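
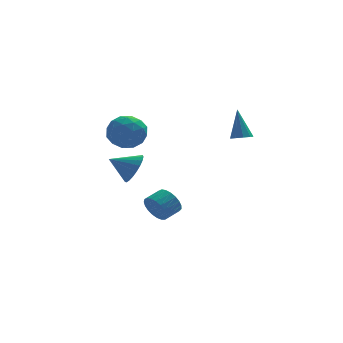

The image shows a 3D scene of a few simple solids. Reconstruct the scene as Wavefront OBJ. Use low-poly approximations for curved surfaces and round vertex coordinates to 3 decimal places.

v -1.38 3.06 2.194
v -0.646 2.516 1.557
v -2.214 1.504 2.563
v -1.48 0.96 1.926
v -1.152 1.412 2.89
v -0.637 2.374 2.662
v -2.223 1.646 1.458
v -1.708 2.608 1.23
v -1.167 1.642 1.102
v -0.505 1.497 1.987
v -2.355 2.523 2.133
v -1.693 2.378 3.018
v -0.94 2.925 1.843
v -1.92 1.095 2.277
v -1.728 1.361 2.844
v -1.296 1.041 2.469
v -0.935 2.841 2.493
v -0.503 2.521 2.118
v -0.801 1.873 2.902
v -2.357 1.499 2.002
v -1.925 1.179 1.627
v -1.564 2.979 1.651
v -1.132 2.659 1.276
v -2.059 2.147 1.218
v -0.814 2.091 1.201
v -1.304 1.176 1.418
v -1.741 1.58 1.143
v -1.438 2.145 1.009
v -0.426 2.006 1.721
v -0.916 1.091 1.938
v -0.723 1.357 2.505
v -0.42 1.923 2.371
v -0.732 1.492 1.454
v -1.944 2.929 2.182
v -2.434 2.014 2.399
v -2.44 2.097 1.749
v -2.137 2.663 1.615
v -1.556 2.844 2.702
v -2.046 1.929 2.919
v -1.422 1.875 3.111
v -1.119 2.44 2.977
v -2.128 2.528 2.666
v -1.184 1.378 -0.251
v -0.75 1.983 0.371
v -2.416 1.562 0.431
v -0.873 2.235 0.081
v -1.049 2.339 -0.266
v -1.249 2.276 -0.611
v -1.438 2.059 -0.893
v -1.583 1.724 -1.065
v -1.659 1.329 -1.095
v -1.652 0.942 -0.98
v -1.565 0.631 -0.738
v -1.412 0.449 -0.413
v -1.219 0.428 -0.059
v -1.021 0.571 0.262
v -0.85 0.854 0.494
v -0.738 1.227 0.597
v -0.702 1.626 0.554
v 0.194 3.097 -3.922
v 0.64 2.786 -4.588
v 1.493 3.273 -4.244
v 1.046 3.583 -3.578
v 0.517 3.095 -4.719
v 1.369 3.582 -4.375
v 0.337 3.404 -4.712
v 1.19 3.891 -4.368
v 0.133 3.66 -4.569
v 0.986 4.147 -4.225
v -0.06 3.819 -4.313
v 0.792 4.306 -3.969
v -0.21 3.853 -3.99
v 0.642 4.339 -3.646
v -0.29 3.756 -3.656
v 0.562 4.242 -3.311
v -0.286 3.545 -3.367
v 0.566 4.031 -3.023
v -0.199 3.256 -3.174
v 0.653 3.743 -2.83
v -0.045 2.94 -3.111
v 0.808 3.427 -2.767
v 0.151 2.651 -3.188
v 1.004 3.138 -2.843
v 0.355 2.439 -3.392
v 1.207 2.926 -3.047
v 0.53 2.341 -3.687
v 1.383 2.828 -3.343
v 0.648 2.373 -4.023
v 1.5 2.86 -3.679
v 0.687 2.531 -4.342
v 1.539 3.017 -3.998
v 3.944 -0.006 2.036
v 4.295 -0.441 2.225
v 3.876 0.666 3.704
v 4.517 -0.125 2.107
v 4.471 0.246 1.956
v 4.178 0.499 1.842
v 3.776 0.516 1.819
v 3.452 0.288 1.897
v 3.358 -0.077 2.041
v 3.539 -0.409 2.182
v 3.909 -0.553 2.255
f 1 38 17
f 38 12 41
f 17 41 6
f 38 41 17
f 1 17 13
f 17 6 18
f 13 18 2
f 17 18 13
f 1 13 22
f 13 2 23
f 22 23 8
f 13 23 22
f 1 22 34
f 22 8 37
f 34 37 11
f 22 37 34
f 1 34 38
f 34 11 42
f 38 42 12
f 34 42 38
f 2 18 29
f 18 6 32
f 29 32 10
f 18 32 29
f 6 41 19
f 41 12 40
f 19 40 5
f 41 40 19
f 12 42 39
f 42 11 35
f 39 35 3
f 42 35 39
f 11 37 36
f 37 8 24
f 36 24 7
f 37 24 36
f 8 23 28
f 23 2 25
f 28 25 9
f 23 25 28
f 4 30 16
f 30 10 31
f 16 31 5
f 30 31 16
f 4 16 14
f 16 5 15
f 14 15 3
f 16 15 14
f 4 14 21
f 14 3 20
f 21 20 7
f 14 20 21
f 4 21 26
f 21 7 27
f 26 27 9
f 21 27 26
f 4 26 30
f 26 9 33
f 30 33 10
f 26 33 30
f 5 31 19
f 31 10 32
f 19 32 6
f 31 32 19
f 3 15 39
f 15 5 40
f 39 40 12
f 15 40 39
f 7 20 36
f 20 3 35
f 36 35 11
f 20 35 36
f 9 27 28
f 27 7 24
f 28 24 8
f 27 24 28
f 10 33 29
f 33 9 25
f 29 25 2
f 33 25 29
f 44 43 46
f 44 46 45
f 46 43 47
f 46 47 45
f 47 43 48
f 47 48 45
f 48 43 49
f 48 49 45
f 49 43 50
f 49 50 45
f 50 43 51
f 50 51 45
f 51 43 52
f 51 52 45
f 52 43 53
f 52 53 45
f 53 43 54
f 53 54 45
f 54 43 55
f 54 55 45
f 55 43 56
f 55 56 45
f 56 43 57
f 56 57 45
f 57 43 58
f 57 58 45
f 58 43 59
f 58 59 45
f 59 43 44
f 59 44 45
f 61 60 64
f 61 64 62
f 62 64 65
f 62 65 63
f 64 60 66
f 64 66 65
f 65 66 67
f 65 67 63
f 66 60 68
f 66 68 67
f 67 68 69
f 67 69 63
f 68 60 70
f 68 70 69
f 69 70 71
f 69 71 63
f 70 60 72
f 70 72 71
f 71 72 73
f 71 73 63
f 72 60 74
f 72 74 73
f 73 74 75
f 73 75 63
f 74 60 76
f 74 76 75
f 75 76 77
f 75 77 63
f 76 60 78
f 76 78 77
f 77 78 79
f 77 79 63
f 78 60 80
f 78 80 79
f 79 80 81
f 79 81 63
f 80 60 82
f 80 82 81
f 81 82 83
f 81 83 63
f 82 60 84
f 82 84 83
f 83 84 85
f 83 85 63
f 84 60 86
f 84 86 85
f 85 86 87
f 85 87 63
f 86 60 88
f 86 88 87
f 87 88 89
f 87 89 63
f 88 60 90
f 88 90 89
f 89 90 91
f 89 91 63
f 90 60 61
f 90 61 91
f 91 61 62
f 91 62 63
f 93 92 95
f 93 95 94
f 95 92 96
f 95 96 94
f 96 92 97
f 96 97 94
f 97 92 98
f 97 98 94
f 98 92 99
f 98 99 94
f 99 92 100
f 99 100 94
f 100 92 101
f 100 101 94
f 101 92 102
f 101 102 94
f 102 92 93
f 102 93 94



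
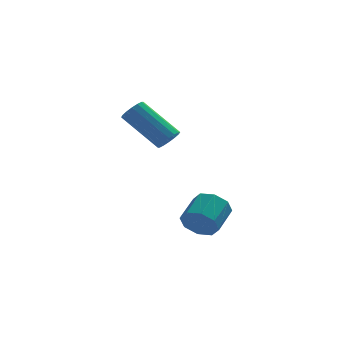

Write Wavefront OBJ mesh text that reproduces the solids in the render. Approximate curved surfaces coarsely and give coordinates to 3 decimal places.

v 0.41 -3.03 -1.439
v 0.857 -2.983 -2.027
v 1.437 -2.042 -1.509
v 0.99 -2.09 -0.921
v 0.391 -2.665 -2.082
v 0.972 -1.725 -1.565
v -0.063 -2.561 -1.76
v 0.517 -1.621 -1.243
v -0.241 -2.732 -1.251
v 0.34 -1.792 -0.733
v -0.037 -3.078 -0.851
v 0.543 -2.137 -0.333
v 0.428 -3.395 -0.795
v 1.009 -2.455 -0.278
v 0.883 -3.499 -1.117
v 1.463 -2.559 -0.6
v 1.06 -3.328 -1.627
v 1.641 -2.388 -1.109
v -0.213 1.163 1.098
v 0.124 1.04 1.514
v -1.149 1.893 2.799
v -1.487 2.017 2.382
v 0.207 1.297 1.426
v -1.066 2.151 2.71
v 0.178 1.519 1.249
v -1.095 2.372 2.534
v 0.044 1.645 1.032
v -1.229 2.499 2.317
v -0.159 1.642 0.833
v -1.433 2.496 2.117
v -0.377 1.511 0.704
v -1.65 2.365 1.989
v -0.551 1.287 0.681
v -1.824 2.14 1.966
v -0.634 1.029 0.77
v -1.907 1.883 2.054
v -0.605 0.808 0.946
v -1.878 1.661 2.231
v -0.471 0.681 1.163
v -1.744 1.535 2.448
v -0.267 0.684 1.363
v -1.541 1.538 2.647
v -0.05 0.815 1.491
v -1.323 1.669 2.776
f 2 1 5
f 2 5 3
f 3 5 6
f 3 6 4
f 5 1 7
f 5 7 6
f 6 7 8
f 6 8 4
f 7 1 9
f 7 9 8
f 8 9 10
f 8 10 4
f 9 1 11
f 9 11 10
f 10 11 12
f 10 12 4
f 11 1 13
f 11 13 12
f 12 13 14
f 12 14 4
f 13 1 15
f 13 15 14
f 14 15 16
f 14 16 4
f 15 1 17
f 15 17 16
f 16 17 18
f 16 18 4
f 17 1 2
f 17 2 18
f 18 2 3
f 18 3 4
f 20 19 23
f 20 23 21
f 21 23 24
f 21 24 22
f 23 19 25
f 23 25 24
f 24 25 26
f 24 26 22
f 25 19 27
f 25 27 26
f 26 27 28
f 26 28 22
f 27 19 29
f 27 29 28
f 28 29 30
f 28 30 22
f 29 19 31
f 29 31 30
f 30 31 32
f 30 32 22
f 31 19 33
f 31 33 32
f 32 33 34
f 32 34 22
f 33 19 35
f 33 35 34
f 34 35 36
f 34 36 22
f 35 19 37
f 35 37 36
f 36 37 38
f 36 38 22
f 37 19 39
f 37 39 38
f 38 39 40
f 38 40 22
f 39 19 41
f 39 41 40
f 40 41 42
f 40 42 22
f 41 19 43
f 41 43 42
f 42 43 44
f 42 44 22
f 43 19 20
f 43 20 44
f 44 20 21
f 44 21 22



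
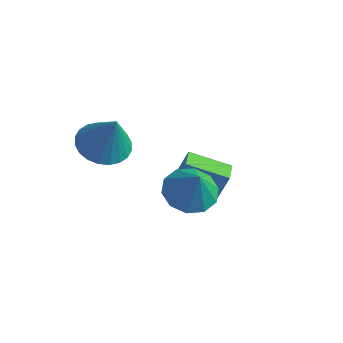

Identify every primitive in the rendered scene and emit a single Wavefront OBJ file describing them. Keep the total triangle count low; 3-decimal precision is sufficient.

v 1.55 -1.496 2.444
v 2.046 -2.298 2.006
v 2.21 -1.804 3.756
v 2.416 -1.777 1.942
v 2.455 -1.148 2.07
v 2.149 -0.652 2.341
v 1.613 -0.479 2.651
v 1.054 -0.694 2.883
v 0.683 -1.215 2.947
v 0.644 -1.844 2.819
v 0.951 -2.34 2.548
v 1.486 -2.513 2.238
v -1.535 1.113 -0.845
v -1.109 1.458 0.594
v -2.044 1.902 -0.884
v -1.618 2.247 0.555
v -0.122 1.993 -1.475
v 0.304 2.338 -0.036
v -0.631 2.782 -1.514
v -0.205 3.127 -0.075
v -2.701 -1.297 2.672
v -1.871 -0.692 2.338
v -1.919 -1.423 4.388
v -2.136 -0.397 2.481
v -2.487 -0.239 2.652
v -2.87 -0.242 2.826
v -3.228 -0.405 2.977
v -3.506 -0.705 3.082
v -3.661 -1.095 3.124
v -3.669 -1.515 3.097
v -3.531 -1.902 3.005
v -3.266 -2.197 2.863
v -2.915 -2.355 2.692
v -2.531 -2.352 2.517
v -2.173 -2.189 2.366
v -1.896 -1.889 2.262
v -1.741 -1.5 2.22
v -1.732 -1.079 2.247
f 2 1 4
f 2 4 3
f 4 1 5
f 4 5 3
f 5 1 6
f 5 6 3
f 6 1 7
f 6 7 3
f 7 1 8
f 7 8 3
f 8 1 9
f 8 9 3
f 9 1 10
f 9 10 3
f 10 1 11
f 10 11 3
f 11 1 12
f 11 12 3
f 12 1 2
f 12 2 3
f 14 16 13
f 17 14 13
f 13 16 15
f 15 17 13
f 14 20 16
f 18 14 17
f 18 20 14
f 16 20 15
f 19 17 15
f 15 20 19
f 19 18 17
f 20 18 19
f 22 21 24
f 22 24 23
f 24 21 25
f 24 25 23
f 25 21 26
f 25 26 23
f 26 21 27
f 26 27 23
f 27 21 28
f 27 28 23
f 28 21 29
f 28 29 23
f 29 21 30
f 29 30 23
f 30 21 31
f 30 31 23
f 31 21 32
f 31 32 23
f 32 21 33
f 32 33 23
f 33 21 34
f 33 34 23
f 34 21 35
f 34 35 23
f 35 21 36
f 35 36 23
f 36 21 37
f 36 37 23
f 37 21 38
f 37 38 23
f 38 21 22
f 38 22 23



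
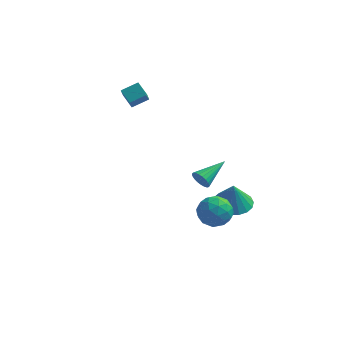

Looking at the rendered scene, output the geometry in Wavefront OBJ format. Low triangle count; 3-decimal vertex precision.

v 1.639 -0.846 -0.427
v 1.989 -0.871 -0.914
v 2.541 0.626 0.147
v 1.801 -0.725 -0.992
v 1.586 -0.601 -0.972
v 1.38 -0.519 -0.858
v 1.218 -0.494 -0.67
v 1.13 -0.53 -0.439
v 1.129 -0.62 -0.207
v 1.217 -0.75 -0.012
v 1.377 -0.896 0.11
v 1.583 -1.034 0.14
v 1.799 -1.139 0.072
v 1.987 -1.194 -0.083
v 2.115 -1.188 -0.297
v 2.16 -1.124 -0.534
v 2.116 -1.012 -0.752
v 2.735 1.772 -3.941
v 3.648 1.171 -4.07
v 2.805 1.548 -2.399
v 3.823 1.625 -4.012
v 3.783 2.107 -3.94
v 3.535 2.523 -3.869
v 3.129 2.791 -3.812
v 2.645 2.856 -3.78
v 2.178 2.707 -3.781
v 1.822 2.372 -3.813
v 1.647 1.919 -3.87
v 1.687 1.436 -3.942
v 1.935 1.02 -4.014
v 2.341 0.753 -4.071
v 2.825 0.687 -4.102
v 3.292 0.837 -4.102
v 2.322 -2.509 -0.818
v 3.237 -2.367 -0.473
v 2.703 -4.013 -1.207
v 3.618 -3.871 -0.862
v 2.853 -3.901 -0.237
v 2.618 -2.972 0.004
v 3.322 -3.408 -1.684
v 3.087 -2.479 -1.443
v 3.855 -2.923 -1.008
v 3.565 -3.228 -0.113
v 2.375 -3.152 -1.567
v 2.085 -3.457 -0.672
v 2.746 -2.306 -0.611
v 3.194 -4.074 -1.069
v 2.744 -4.092 -0.702
v 3.282 -4.008 -0.499
v 2.382 -2.662 -0.331
v 2.92 -2.578 -0.128
v 2.694 -3.48 0.01
v 3.02 -3.802 -1.552
v 3.558 -3.718 -1.349
v 2.658 -2.372 -1.181
v 3.196 -2.288 -0.978
v 3.246 -2.9 -1.69
v 3.648 -2.549 -0.723
v 3.871 -3.433 -0.952
v 3.698 -3.161 -1.435
v 3.559 -2.615 -1.293
v 3.477 -2.728 -0.197
v 3.701 -3.612 -0.426
v 3.251 -3.63 -0.058
v 3.113 -3.084 0.083
v 3.84 -3.055 -0.512
v 2.239 -2.768 -1.254
v 2.463 -3.652 -1.483
v 2.827 -3.296 -1.763
v 2.689 -2.75 -1.622
v 2.069 -2.947 -0.728
v 2.292 -3.831 -0.957
v 2.381 -3.765 -0.387
v 2.242 -3.219 -0.245
v 2.1 -3.325 -1.168
v -2.58 0.899 3.551
v -3.197 1.406 4.048
v -2.675 1.591 2.728
v -3.292 2.098 3.224
v -1.808 1.462 3.936
v -2.425 1.969 4.432
v -1.903 2.154 3.112
v -2.52 2.661 3.609
f 2 1 4
f 2 4 3
f 4 1 5
f 4 5 3
f 5 1 6
f 5 6 3
f 6 1 7
f 6 7 3
f 7 1 8
f 7 8 3
f 8 1 9
f 8 9 3
f 9 1 10
f 9 10 3
f 10 1 11
f 10 11 3
f 11 1 12
f 11 12 3
f 12 1 13
f 12 13 3
f 13 1 14
f 13 14 3
f 14 1 15
f 14 15 3
f 15 1 16
f 15 16 3
f 16 1 17
f 16 17 3
f 17 1 2
f 17 2 3
f 19 18 21
f 19 21 20
f 21 18 22
f 21 22 20
f 22 18 23
f 22 23 20
f 23 18 24
f 23 24 20
f 24 18 25
f 24 25 20
f 25 18 26
f 25 26 20
f 26 18 27
f 26 27 20
f 27 18 28
f 27 28 20
f 28 18 29
f 28 29 20
f 29 18 30
f 29 30 20
f 30 18 31
f 30 31 20
f 31 18 32
f 31 32 20
f 32 18 33
f 32 33 20
f 33 18 19
f 33 19 20
f 34 71 50
f 71 45 74
f 50 74 39
f 71 74 50
f 34 50 46
f 50 39 51
f 46 51 35
f 50 51 46
f 34 46 55
f 46 35 56
f 55 56 41
f 46 56 55
f 34 55 67
f 55 41 70
f 67 70 44
f 55 70 67
f 34 67 71
f 67 44 75
f 71 75 45
f 67 75 71
f 35 51 62
f 51 39 65
f 62 65 43
f 51 65 62
f 39 74 52
f 74 45 73
f 52 73 38
f 74 73 52
f 45 75 72
f 75 44 68
f 72 68 36
f 75 68 72
f 44 70 69
f 70 41 57
f 69 57 40
f 70 57 69
f 41 56 61
f 56 35 58
f 61 58 42
f 56 58 61
f 37 63 49
f 63 43 64
f 49 64 38
f 63 64 49
f 37 49 47
f 49 38 48
f 47 48 36
f 49 48 47
f 37 47 54
f 47 36 53
f 54 53 40
f 47 53 54
f 37 54 59
f 54 40 60
f 59 60 42
f 54 60 59
f 37 59 63
f 59 42 66
f 63 66 43
f 59 66 63
f 38 64 52
f 64 43 65
f 52 65 39
f 64 65 52
f 36 48 72
f 48 38 73
f 72 73 45
f 48 73 72
f 40 53 69
f 53 36 68
f 69 68 44
f 53 68 69
f 42 60 61
f 60 40 57
f 61 57 41
f 60 57 61
f 43 66 62
f 66 42 58
f 62 58 35
f 66 58 62
f 77 79 76
f 80 77 76
f 76 79 78
f 78 80 76
f 77 83 79
f 81 77 80
f 81 83 77
f 79 83 78
f 82 80 78
f 78 83 82
f 82 81 80
f 83 81 82



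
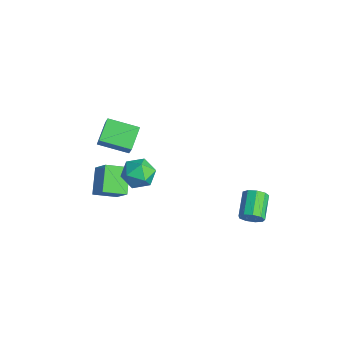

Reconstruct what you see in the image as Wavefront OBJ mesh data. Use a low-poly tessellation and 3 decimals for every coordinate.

v -3.454 -2.912 -1.784
v -2.832 -3.048 -0.826
v -4.348 -1.987 -1.073
v -3.726 -2.122 -0.115
v -2.414 -1.538 -2.265
v -1.792 -1.673 -1.307
v -3.308 -0.612 -1.554
v -2.686 -0.748 -0.596
v 1.149 -2.358 0.91
v 2.084 -2.17 0.693
v 1.256 -3.75 0.167
v 2.191 -3.562 -0.05
v 1.929 -3.734 0.876
v 1.863 -2.873 1.336
v 1.477 -3.047 -0.476
v 1.411 -2.186 -0.016
v 2.287 -2.596 -0.163
v 2.566 -3.021 0.672
v 0.774 -2.899 0.188
v 1.053 -3.324 1.023
v -3.481 -3.044 -3.837
v -2.37 -2.942 -2.595
v -3.089 -1.811 -4.289
v -1.978 -1.71 -3.046
v -2.322 -3.77 -4.814
v -1.211 -3.669 -3.571
v -1.93 -2.538 -5.265
v -0.819 -2.436 -4.023
v 3.912 2.386 -3.954
v 4.38 2.677 -3.522
v 3.256 3.524 -2.874
v 2.788 3.234 -3.306
v 4.344 2.936 -3.923
v 3.22 3.783 -3.275
v 4.106 2.938 -4.339
v 2.982 3.786 -3.69
v 3.777 2.682 -4.574
v 2.653 3.53 -3.926
v 3.511 2.288 -4.52
v 2.387 3.135 -3.871
v 3.433 1.939 -4.201
v 2.309 2.787 -3.552
v 3.579 1.8 -3.766
v 2.455 2.648 -3.118
v 3.88 1.935 -3.42
v 2.756 2.783 -2.771
v 4.197 2.281 -3.324
v 3.073 3.129 -2.675
f 2 4 1
f 5 2 1
f 1 4 3
f 3 5 1
f 2 8 4
f 6 2 5
f 6 8 2
f 4 8 3
f 7 5 3
f 3 8 7
f 7 6 5
f 8 6 7
f 9 20 14
f 9 14 10
f 9 10 16
f 9 16 19
f 9 19 20
f 10 14 18
f 14 20 13
f 20 19 11
f 19 16 15
f 16 10 17
f 12 18 13
f 12 13 11
f 12 11 15
f 12 15 17
f 12 17 18
f 13 18 14
f 11 13 20
f 15 11 19
f 17 15 16
f 18 17 10
f 22 24 21
f 25 22 21
f 21 24 23
f 23 25 21
f 22 28 24
f 26 22 25
f 26 28 22
f 24 28 23
f 27 25 23
f 23 28 27
f 27 26 25
f 28 26 27
f 30 29 33
f 30 33 31
f 31 33 34
f 31 34 32
f 33 29 35
f 33 35 34
f 34 35 36
f 34 36 32
f 35 29 37
f 35 37 36
f 36 37 38
f 36 38 32
f 37 29 39
f 37 39 38
f 38 39 40
f 38 40 32
f 39 29 41
f 39 41 40
f 40 41 42
f 40 42 32
f 41 29 43
f 41 43 42
f 42 43 44
f 42 44 32
f 43 29 45
f 43 45 44
f 44 45 46
f 44 46 32
f 45 29 47
f 45 47 46
f 46 47 48
f 46 48 32
f 47 29 30
f 47 30 48
f 48 30 31
f 48 31 32



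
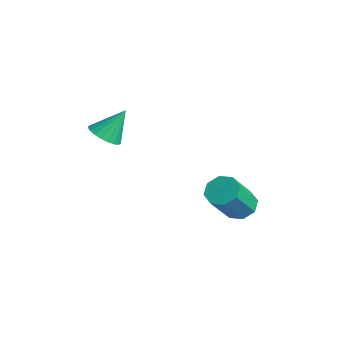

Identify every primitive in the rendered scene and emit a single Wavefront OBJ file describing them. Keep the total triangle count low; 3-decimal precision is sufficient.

v 2.268 -1.925 1.414
v 2.843 -2.08 1.491
v 2.332 -1.215 2.366
v 2.862 -1.881 1.341
v 2.779 -1.69 1.204
v 2.608 -1.539 1.104
v 2.377 -1.455 1.056
v 2.128 -1.453 1.071
v 1.903 -1.532 1.145
v 1.742 -1.679 1.265
v 1.671 -1.869 1.411
v 1.704 -2.068 1.557
v 1.834 -2.243 1.679
v 2.039 -2.362 1.755
v 2.284 -2.406 1.771
v 2.527 -2.367 1.726
v 2.724 -2.252 1.627
v 3.511 2.247 -2.51
v 4.098 2.445 -2.537
v 4.456 1.552 -1.297
v 3.869 1.353 -1.27
v 3.826 2.719 -2.261
v 4.184 1.826 -1.021
v 3.369 2.716 -2.131
v 3.728 1.823 -0.891
v 2.996 2.439 -2.223
v 3.354 1.545 -0.983
v 2.924 2.048 -2.483
v 3.282 1.155 -1.243
v 3.196 1.774 -2.759
v 3.554 0.881 -1.519
v 3.652 1.777 -2.889
v 4.011 0.884 -1.649
v 4.026 2.055 -2.797
v 4.384 1.161 -1.557
f 2 1 4
f 2 4 3
f 4 1 5
f 4 5 3
f 5 1 6
f 5 6 3
f 6 1 7
f 6 7 3
f 7 1 8
f 7 8 3
f 8 1 9
f 8 9 3
f 9 1 10
f 9 10 3
f 10 1 11
f 10 11 3
f 11 1 12
f 11 12 3
f 12 1 13
f 12 13 3
f 13 1 14
f 13 14 3
f 14 1 15
f 14 15 3
f 15 1 16
f 15 16 3
f 16 1 17
f 16 17 3
f 17 1 2
f 17 2 3
f 19 18 22
f 19 22 20
f 20 22 23
f 20 23 21
f 22 18 24
f 22 24 23
f 23 24 25
f 23 25 21
f 24 18 26
f 24 26 25
f 25 26 27
f 25 27 21
f 26 18 28
f 26 28 27
f 27 28 29
f 27 29 21
f 28 18 30
f 28 30 29
f 29 30 31
f 29 31 21
f 30 18 32
f 30 32 31
f 31 32 33
f 31 33 21
f 32 18 34
f 32 34 33
f 33 34 35
f 33 35 21
f 34 18 19
f 34 19 35
f 35 19 20
f 35 20 21



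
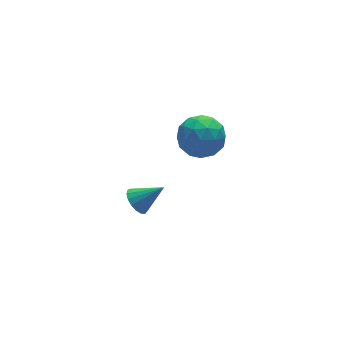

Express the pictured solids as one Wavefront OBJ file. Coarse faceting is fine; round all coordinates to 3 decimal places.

v -4.265 1.314 -3.514
v -3.87 1.803 -3.747
v -3.235 0.906 -2.626
v -4.026 1.94 -3.503
v -4.237 1.934 -3.261
v -4.454 1.786 -3.077
v -4.628 1.53 -2.993
v -4.719 1.225 -3.029
v -4.706 0.94 -3.175
v -4.592 0.741 -3.399
v -4.403 0.673 -3.649
v -4.183 0.752 -3.869
v -3.981 0.96 -4.006
v -3.845 1.249 -4.032
v -3.805 1.553 -3.938
v -2.792 0.068 1.013
v -2.015 0.537 1.523
v -2.485 -1.357 1.857
v -1.708 -0.888 2.367
v -2.694 -0.61 2.552
v -2.884 0.27 2.03
v -1.616 -1.09 1.35
v -1.806 -0.21 0.828
v -1.288 -0.179 1.73
v -1.954 0.118 2.473
v -2.546 -0.938 0.907
v -3.212 -0.641 1.65
v -2.431 0.427 1.194
v -2.069 -1.247 2.186
v -2.649 -1.084 2.295
v -2.192 -0.809 2.594
v -2.941 0.271 1.492
v -2.484 0.547 1.792
v -2.883 -0.128 2.397
v -2.016 -1.367 1.588
v -1.559 -1.091 1.888
v -2.308 -0.011 0.786
v -1.851 0.264 1.085
v -1.617 -0.692 0.983
v -1.546 0.283 1.615
v -1.366 -0.555 2.111
v -1.312 -0.674 1.514
v -1.424 -0.156 1.207
v -1.938 0.457 2.052
v -1.757 -0.381 2.548
v -2.337 -0.217 2.657
v -2.448 0.3 2.351
v -1.511 0.036 2.174
v -2.743 -0.439 0.832
v -2.562 -1.277 1.328
v -2.052 -1.12 1.029
v -2.163 -0.603 0.723
v -3.134 -0.265 1.269
v -2.954 -1.103 1.765
v -3.076 -0.664 2.173
v -3.188 -0.146 1.866
v -2.989 -0.856 1.206
f 2 1 4
f 2 4 3
f 4 1 5
f 4 5 3
f 5 1 6
f 5 6 3
f 6 1 7
f 6 7 3
f 7 1 8
f 7 8 3
f 8 1 9
f 8 9 3
f 9 1 10
f 9 10 3
f 10 1 11
f 10 11 3
f 11 1 12
f 11 12 3
f 12 1 13
f 12 13 3
f 13 1 14
f 13 14 3
f 14 1 15
f 14 15 3
f 15 1 2
f 15 2 3
f 16 53 32
f 53 27 56
f 32 56 21
f 53 56 32
f 16 32 28
f 32 21 33
f 28 33 17
f 32 33 28
f 16 28 37
f 28 17 38
f 37 38 23
f 28 38 37
f 16 37 49
f 37 23 52
f 49 52 26
f 37 52 49
f 16 49 53
f 49 26 57
f 53 57 27
f 49 57 53
f 17 33 44
f 33 21 47
f 44 47 25
f 33 47 44
f 21 56 34
f 56 27 55
f 34 55 20
f 56 55 34
f 27 57 54
f 57 26 50
f 54 50 18
f 57 50 54
f 26 52 51
f 52 23 39
f 51 39 22
f 52 39 51
f 23 38 43
f 38 17 40
f 43 40 24
f 38 40 43
f 19 45 31
f 45 25 46
f 31 46 20
f 45 46 31
f 19 31 29
f 31 20 30
f 29 30 18
f 31 30 29
f 19 29 36
f 29 18 35
f 36 35 22
f 29 35 36
f 19 36 41
f 36 22 42
f 41 42 24
f 36 42 41
f 19 41 45
f 41 24 48
f 45 48 25
f 41 48 45
f 20 46 34
f 46 25 47
f 34 47 21
f 46 47 34
f 18 30 54
f 30 20 55
f 54 55 27
f 30 55 54
f 22 35 51
f 35 18 50
f 51 50 26
f 35 50 51
f 24 42 43
f 42 22 39
f 43 39 23
f 42 39 43
f 25 48 44
f 48 24 40
f 44 40 17
f 48 40 44



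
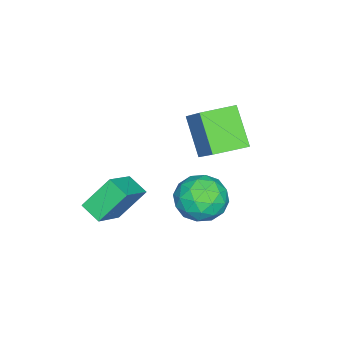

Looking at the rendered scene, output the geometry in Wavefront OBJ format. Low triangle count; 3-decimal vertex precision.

v -2.286 2.41 -2.387
v -3.206 1.527 -0.979
v -1.181 3.388 -1.052
v -2.102 2.505 0.356
v -1.298 1.335 -2.416
v -2.219 0.452 -1.008
v -0.194 2.313 -1.081
v -1.114 1.43 0.327
v 1.043 2.342 -1.763
v 1.478 2.939 -2.526
v 2.482 2.481 -0.834
v 2.917 3.078 -1.597
v 2.114 3.46 -1.017
v 1.225 3.374 -1.591
v 2.735 2.046 -1.769
v 1.846 1.96 -2.343
v 2.524 2.756 -2.53
v 2.14 3.63 -2.065
v 1.82 1.79 -1.295
v 1.436 2.664 -0.83
v 1.134 2.629 -2.226
v 2.826 2.791 -1.134
v 2.354 3.016 -0.793
v 2.61 3.367 -1.242
v 0.985 2.884 -1.676
v 1.241 3.235 -2.125
v 1.615 3.542 -1.238
v 2.719 2.185 -1.235
v 2.975 2.536 -1.684
v 1.35 2.053 -2.118
v 1.606 2.404 -2.567
v 2.345 1.878 -2.122
v 2.004 2.871 -2.677
v 2.85 2.953 -2.131
v 2.744 2.346 -2.232
v 2.221 2.296 -2.569
v 1.779 3.385 -2.404
v 2.625 3.467 -1.858
v 2.153 3.692 -1.517
v 1.63 3.641 -1.854
v 2.394 3.278 -2.406
v 1.335 1.953 -1.502
v 2.181 2.035 -0.956
v 2.33 1.779 -1.506
v 1.807 1.728 -1.843
v 1.11 2.467 -1.229
v 1.956 2.549 -0.683
v 1.739 3.124 -0.791
v 1.216 3.074 -1.128
v 1.566 2.142 -0.954
v 0.122 -0.868 -3.131
v 1.528 -1.043 -2.227
v 0.465 -0.04 -3.502
v 1.87 -0.215 -2.598
v 0.81 -1.705 -4.362
v 2.215 -1.88 -3.458
v 1.152 -0.877 -4.733
v 2.558 -1.052 -3.829
f 2 4 1
f 5 2 1
f 1 4 3
f 3 5 1
f 2 8 4
f 6 2 5
f 6 8 2
f 4 8 3
f 7 5 3
f 3 8 7
f 7 6 5
f 8 6 7
f 9 46 25
f 46 20 49
f 25 49 14
f 46 49 25
f 9 25 21
f 25 14 26
f 21 26 10
f 25 26 21
f 9 21 30
f 21 10 31
f 30 31 16
f 21 31 30
f 9 30 42
f 30 16 45
f 42 45 19
f 30 45 42
f 9 42 46
f 42 19 50
f 46 50 20
f 42 50 46
f 10 26 37
f 26 14 40
f 37 40 18
f 26 40 37
f 14 49 27
f 49 20 48
f 27 48 13
f 49 48 27
f 20 50 47
f 50 19 43
f 47 43 11
f 50 43 47
f 19 45 44
f 45 16 32
f 44 32 15
f 45 32 44
f 16 31 36
f 31 10 33
f 36 33 17
f 31 33 36
f 12 38 24
f 38 18 39
f 24 39 13
f 38 39 24
f 12 24 22
f 24 13 23
f 22 23 11
f 24 23 22
f 12 22 29
f 22 11 28
f 29 28 15
f 22 28 29
f 12 29 34
f 29 15 35
f 34 35 17
f 29 35 34
f 12 34 38
f 34 17 41
f 38 41 18
f 34 41 38
f 13 39 27
f 39 18 40
f 27 40 14
f 39 40 27
f 11 23 47
f 23 13 48
f 47 48 20
f 23 48 47
f 15 28 44
f 28 11 43
f 44 43 19
f 28 43 44
f 17 35 36
f 35 15 32
f 36 32 16
f 35 32 36
f 18 41 37
f 41 17 33
f 37 33 10
f 41 33 37
f 52 54 51
f 55 52 51
f 51 54 53
f 53 55 51
f 52 58 54
f 56 52 55
f 56 58 52
f 54 58 53
f 57 55 53
f 53 58 57
f 57 56 55
f 58 56 57



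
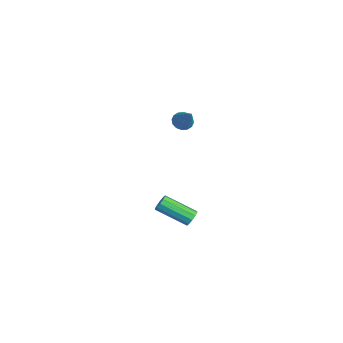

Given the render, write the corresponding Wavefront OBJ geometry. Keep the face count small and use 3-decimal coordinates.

v -0.816 2.245 2.75
v -0.52 1.818 2.515
v 0.296 2.355 3.95
v -0.411 2.063 2.392
v -0.411 2.356 2.364
v -0.519 2.62 2.44
v -0.707 2.783 2.599
v -0.924 2.802 2.798
v -1.112 2.672 2.984
v -1.22 2.427 3.107
v -1.221 2.133 3.135
v -1.113 1.869 3.059
v -0.925 1.706 2.9
v -0.708 1.687 2.701
v 0.181 2.439 -3.953
v 0.471 2.521 -3.542
v -0.41 1.103 -2.636
v -0.701 1.021 -3.047
v 0.213 2.699 -3.516
v -0.669 1.281 -2.609
v -0.058 2.778 -3.656
v -0.94 1.359 -2.75
v -0.238 2.727 -3.91
v -1.12 1.309 -3.004
v -0.258 2.566 -4.181
v -1.139 1.148 -3.274
v -0.11 2.357 -4.364
v -0.991 0.939 -3.458
v 0.149 2.179 -4.391
v -0.733 0.761 -3.484
v 0.42 2.101 -4.25
v -0.462 0.682 -3.344
v 0.6 2.151 -3.996
v -0.282 0.733 -3.09
v 0.619 2.312 -3.726
v -0.262 0.894 -2.819
f 2 1 4
f 2 4 3
f 4 1 5
f 4 5 3
f 5 1 6
f 5 6 3
f 6 1 7
f 6 7 3
f 7 1 8
f 7 8 3
f 8 1 9
f 8 9 3
f 9 1 10
f 9 10 3
f 10 1 11
f 10 11 3
f 11 1 12
f 11 12 3
f 12 1 13
f 12 13 3
f 13 1 14
f 13 14 3
f 14 1 2
f 14 2 3
f 16 15 19
f 16 19 17
f 17 19 20
f 17 20 18
f 19 15 21
f 19 21 20
f 20 21 22
f 20 22 18
f 21 15 23
f 21 23 22
f 22 23 24
f 22 24 18
f 23 15 25
f 23 25 24
f 24 25 26
f 24 26 18
f 25 15 27
f 25 27 26
f 26 27 28
f 26 28 18
f 27 15 29
f 27 29 28
f 28 29 30
f 28 30 18
f 29 15 31
f 29 31 30
f 30 31 32
f 30 32 18
f 31 15 33
f 31 33 32
f 32 33 34
f 32 34 18
f 33 15 35
f 33 35 34
f 34 35 36
f 34 36 18
f 35 15 16
f 35 16 36
f 36 16 17
f 36 17 18



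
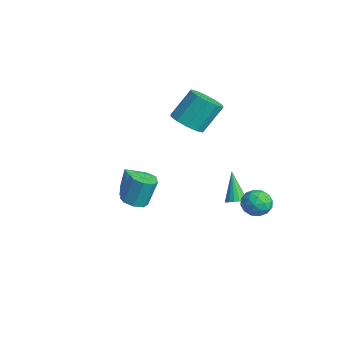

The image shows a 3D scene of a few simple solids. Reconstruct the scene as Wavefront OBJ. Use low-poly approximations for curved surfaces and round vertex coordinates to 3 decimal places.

v 2.095 -2.459 0.462
v 2.687 -2.256 0.393
v 2.678 -1.779 1.709
v 2.085 -1.981 1.778
v 2.363 -1.922 0.269
v 2.353 -1.445 1.585
v 1.881 -1.902 0.258
v 1.872 -1.425 1.574
v 1.525 -2.208 0.367
v 1.515 -1.731 1.683
v 1.502 -2.661 0.531
v 1.493 -2.184 1.847
v 1.827 -2.995 0.655
v 1.817 -2.518 1.971
v 2.308 -3.015 0.666
v 2.299 -2.538 1.982
v 2.665 -2.709 0.557
v 2.655 -2.232 1.873
v -2.389 -0.479 -1.851
v -1.627 0.095 -1.585
v -2.351 -1.141 -0.529
v -2.297 0.404 -1.412
v -3.021 0.195 -1.496
v -3.374 -0.408 -1.788
v -3.15 -1.053 -2.117
v -2.48 -1.361 -2.291
v -1.757 -1.153 -2.207
v -1.403 -0.549 -1.915
v -0.295 3.486 -2.642
v 0.136 3.447 -2.354
v -1.225 3.674 -1.218
v 0.117 3.691 -2.399
v 0.003 3.888 -2.5
v -0.179 3.993 -2.633
v -0.388 3.982 -2.768
v -0.576 3.857 -2.874
v -0.699 3.648 -2.927
v -0.73 3.401 -2.914
v -0.661 3.174 -2.839
v -0.509 3.018 -2.719
v -0.307 2.97 -2.581
v -0.103 3.04 -2.457
v 0.057 3.212 -2.375
v 1.031 4.453 -1.635
v 1.693 4.336 -2.027
v 0.767 3.224 -1.713
v 1.429 3.107 -2.105
v 1.452 3.301 -1.352
v 1.614 4.06 -1.303
v 0.846 3.5 -2.437
v 1.008 4.259 -2.388
v 1.578 3.747 -2.522
v 1.953 3.624 -1.851
v 0.507 3.936 -1.889
v 0.882 3.813 -1.218
v 1.385 4.502 -1.824
v 1.075 3.058 -1.916
v 1.088 3.172 -1.473
v 1.477 3.103 -1.703
v 1.339 4.34 -1.399
v 1.728 4.271 -1.629
v 1.586 3.663 -1.232
v 0.732 3.289 -2.111
v 1.121 3.22 -2.341
v 0.983 4.457 -2.037
v 1.372 4.388 -2.267
v 0.874 3.897 -2.508
v 1.707 4.087 -2.345
v 1.552 3.365 -2.391
v 1.209 3.596 -2.586
v 1.305 4.042 -2.558
v 1.927 4.015 -1.951
v 1.772 3.293 -1.997
v 1.785 3.406 -1.554
v 1.881 3.853 -1.526
v 1.86 3.669 -2.242
v 0.688 4.267 -1.743
v 0.533 3.545 -1.789
v 0.579 3.707 -2.214
v 0.675 4.154 -2.186
v 0.908 4.195 -1.349
v 0.753 3.473 -1.395
v 1.155 3.518 -1.182
v 1.251 3.964 -1.154
v 0.6 3.891 -1.498
v -3.372 2.349 1.106
v -2.691 2.862 0.761
v -2.786 3.924 2.148
v -3.468 3.411 2.494
v -3.183 3.07 0.567
v -3.279 4.132 1.955
v -3.748 3.003 0.58
v -3.843 4.065 1.967
v -4.169 2.687 0.793
v -4.264 3.749 2.181
v -4.286 2.241 1.126
v -4.381 3.303 2.514
v -4.054 1.836 1.452
v -4.149 2.898 2.839
v -3.561 1.628 1.645
v -3.657 2.69 3.033
v -2.997 1.695 1.633
v -3.092 2.757 3.02
v -2.576 2.011 1.419
v -2.671 3.073 2.807
v -2.459 2.457 1.086
v -2.554 3.519 2.474
f 2 1 5
f 2 5 3
f 3 5 6
f 3 6 4
f 5 1 7
f 5 7 6
f 6 7 8
f 6 8 4
f 7 1 9
f 7 9 8
f 8 9 10
f 8 10 4
f 9 1 11
f 9 11 10
f 10 11 12
f 10 12 4
f 11 1 13
f 11 13 12
f 12 13 14
f 12 14 4
f 13 1 15
f 13 15 14
f 14 15 16
f 14 16 4
f 15 1 17
f 15 17 16
f 16 17 18
f 16 18 4
f 17 1 2
f 17 2 18
f 18 2 3
f 18 3 4
f 20 19 22
f 20 22 21
f 22 19 23
f 22 23 21
f 23 19 24
f 23 24 21
f 24 19 25
f 24 25 21
f 25 19 26
f 25 26 21
f 26 19 27
f 26 27 21
f 27 19 28
f 27 28 21
f 28 19 20
f 28 20 21
f 30 29 32
f 30 32 31
f 32 29 33
f 32 33 31
f 33 29 34
f 33 34 31
f 34 29 35
f 34 35 31
f 35 29 36
f 35 36 31
f 36 29 37
f 36 37 31
f 37 29 38
f 37 38 31
f 38 29 39
f 38 39 31
f 39 29 40
f 39 40 31
f 40 29 41
f 40 41 31
f 41 29 42
f 41 42 31
f 42 29 43
f 42 43 31
f 43 29 30
f 43 30 31
f 44 81 60
f 81 55 84
f 60 84 49
f 81 84 60
f 44 60 56
f 60 49 61
f 56 61 45
f 60 61 56
f 44 56 65
f 56 45 66
f 65 66 51
f 56 66 65
f 44 65 77
f 65 51 80
f 77 80 54
f 65 80 77
f 44 77 81
f 77 54 85
f 81 85 55
f 77 85 81
f 45 61 72
f 61 49 75
f 72 75 53
f 61 75 72
f 49 84 62
f 84 55 83
f 62 83 48
f 84 83 62
f 55 85 82
f 85 54 78
f 82 78 46
f 85 78 82
f 54 80 79
f 80 51 67
f 79 67 50
f 80 67 79
f 51 66 71
f 66 45 68
f 71 68 52
f 66 68 71
f 47 73 59
f 73 53 74
f 59 74 48
f 73 74 59
f 47 59 57
f 59 48 58
f 57 58 46
f 59 58 57
f 47 57 64
f 57 46 63
f 64 63 50
f 57 63 64
f 47 64 69
f 64 50 70
f 69 70 52
f 64 70 69
f 47 69 73
f 69 52 76
f 73 76 53
f 69 76 73
f 48 74 62
f 74 53 75
f 62 75 49
f 74 75 62
f 46 58 82
f 58 48 83
f 82 83 55
f 58 83 82
f 50 63 79
f 63 46 78
f 79 78 54
f 63 78 79
f 52 70 71
f 70 50 67
f 71 67 51
f 70 67 71
f 53 76 72
f 76 52 68
f 72 68 45
f 76 68 72
f 87 86 90
f 87 90 88
f 88 90 91
f 88 91 89
f 90 86 92
f 90 92 91
f 91 92 93
f 91 93 89
f 92 86 94
f 92 94 93
f 93 94 95
f 93 95 89
f 94 86 96
f 94 96 95
f 95 96 97
f 95 97 89
f 96 86 98
f 96 98 97
f 97 98 99
f 97 99 89
f 98 86 100
f 98 100 99
f 99 100 101
f 99 101 89
f 100 86 102
f 100 102 101
f 101 102 103
f 101 103 89
f 102 86 104
f 102 104 103
f 103 104 105
f 103 105 89
f 104 86 106
f 104 106 105
f 105 106 107
f 105 107 89
f 106 86 87
f 106 87 107
f 107 87 88
f 107 88 89



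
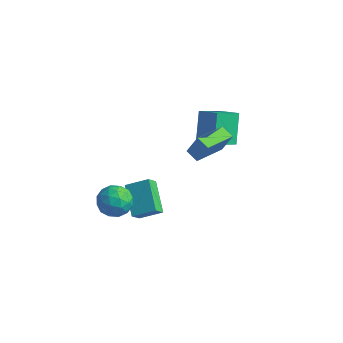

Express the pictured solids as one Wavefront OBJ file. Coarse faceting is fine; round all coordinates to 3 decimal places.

v -1.099 -1.823 -2.96
v -0.515 -2.12 -2.165
v -2.025 -3.2 -2.795
v -1.441 -3.497 -2
v -2.063 -2.682 -1.905
v -1.491 -1.831 -2.007
v -1.049 -3.489 -2.953
v -0.477 -2.638 -3.055
v -0.484 -3.15 -2.161
v -1.111 -2.651 -1.513
v -1.429 -2.669 -3.447
v -2.056 -2.17 -2.799
v -0.726 -1.851 -2.577
v -1.814 -3.469 -2.383
v -2.18 -2.99 -2.327
v -1.837 -3.165 -1.86
v -1.3 -1.68 -2.484
v -0.956 -1.855 -2.017
v -1.866 -2.185 -1.864
v -1.584 -3.465 -2.943
v -1.24 -3.64 -2.476
v -0.703 -2.155 -3.1
v -0.36 -2.33 -2.633
v -0.674 -3.135 -3.096
v -0.364 -2.631 -2.107
v -0.908 -3.44 -2.01
v -0.678 -3.436 -2.571
v -0.342 -2.935 -2.63
v -0.733 -2.338 -1.726
v -1.277 -3.147 -1.63
v -1.643 -2.668 -1.574
v -1.307 -2.167 -1.634
v -0.714 -2.943 -1.724
v -1.263 -2.173 -3.33
v -1.807 -2.982 -3.234
v -1.233 -3.153 -3.326
v -0.897 -2.652 -3.386
v -1.632 -1.88 -2.95
v -2.176 -2.689 -2.853
v -2.198 -2.385 -2.33
v -1.862 -1.884 -2.389
v -1.826 -2.377 -3.236
v 2.215 -1.186 2.583
v 2.718 -0.975 3.774
v 2.449 0.71 2.147
v 2.953 0.922 3.338
v 2.947 -1.342 2.302
v 3.451 -1.13 3.493
v 3.182 0.555 1.866
v 3.685 0.766 3.057
v -2.03 -0.76 -3.151
v -0.965 -0.1 -2.548
v -2.02 -0.108 -3.882
v -0.955 0.552 -3.28
v -0.745 -1.912 -4.16
v 0.32 -1.252 -3.558
v -0.735 -1.26 -4.892
v 0.33 -0.6 -4.289
v 1.244 1.063 0.959
v 0.673 2.153 2.446
v 1.646 2.532 0.037
v 1.074 3.622 1.524
v 2.386 1.038 1.416
v 1.814 2.128 2.903
v 2.787 2.507 0.494
v 2.216 3.597 1.981
f 1 38 17
f 38 12 41
f 17 41 6
f 38 41 17
f 1 17 13
f 17 6 18
f 13 18 2
f 17 18 13
f 1 13 22
f 13 2 23
f 22 23 8
f 13 23 22
f 1 22 34
f 22 8 37
f 34 37 11
f 22 37 34
f 1 34 38
f 34 11 42
f 38 42 12
f 34 42 38
f 2 18 29
f 18 6 32
f 29 32 10
f 18 32 29
f 6 41 19
f 41 12 40
f 19 40 5
f 41 40 19
f 12 42 39
f 42 11 35
f 39 35 3
f 42 35 39
f 11 37 36
f 37 8 24
f 36 24 7
f 37 24 36
f 8 23 28
f 23 2 25
f 28 25 9
f 23 25 28
f 4 30 16
f 30 10 31
f 16 31 5
f 30 31 16
f 4 16 14
f 16 5 15
f 14 15 3
f 16 15 14
f 4 14 21
f 14 3 20
f 21 20 7
f 14 20 21
f 4 21 26
f 21 7 27
f 26 27 9
f 21 27 26
f 4 26 30
f 26 9 33
f 30 33 10
f 26 33 30
f 5 31 19
f 31 10 32
f 19 32 6
f 31 32 19
f 3 15 39
f 15 5 40
f 39 40 12
f 15 40 39
f 7 20 36
f 20 3 35
f 36 35 11
f 20 35 36
f 9 27 28
f 27 7 24
f 28 24 8
f 27 24 28
f 10 33 29
f 33 9 25
f 29 25 2
f 33 25 29
f 44 46 43
f 47 44 43
f 43 46 45
f 45 47 43
f 44 50 46
f 48 44 47
f 48 50 44
f 46 50 45
f 49 47 45
f 45 50 49
f 49 48 47
f 50 48 49
f 52 54 51
f 55 52 51
f 51 54 53
f 53 55 51
f 52 58 54
f 56 52 55
f 56 58 52
f 54 58 53
f 57 55 53
f 53 58 57
f 57 56 55
f 58 56 57
f 60 62 59
f 63 60 59
f 59 62 61
f 61 63 59
f 60 66 62
f 64 60 63
f 64 66 60
f 62 66 61
f 65 63 61
f 61 66 65
f 65 64 63
f 66 64 65



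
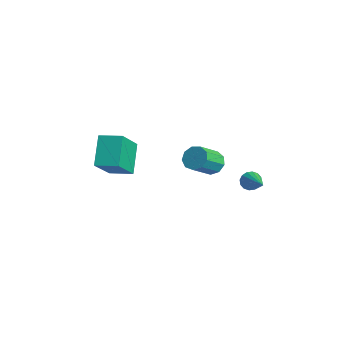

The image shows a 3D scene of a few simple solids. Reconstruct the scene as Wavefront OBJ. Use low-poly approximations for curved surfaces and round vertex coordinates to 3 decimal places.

v -0.678 1.86 -1.199
v -0.037 2.146 -1.091
v 0.338 0.966 -0.193
v -0.302 0.68 -0.301
v -0.349 2.304 -0.753
v 0.027 1.124 0.145
v -0.814 2.254 -0.624
v -0.439 1.074 0.274
v -1.216 2.02 -0.764
v -0.84 0.839 0.134
v -1.366 1.711 -1.108
v -0.99 0.53 -0.21
v -1.194 1.472 -1.494
v -0.818 0.291 -0.596
v -0.78 1.415 -1.742
v -0.405 0.234 -0.844
v -0.319 1.566 -1.736
v 0.057 0.385 -0.838
v -0.025 1.855 -1.479
v 0.35 0.674 -0.581
v -0.283 -3.819 0.074
v -1.211 -3.097 1.329
v 0.541 -3.033 0.231
v -0.386 -2.311 1.486
v 0.626 -5.049 1.454
v -0.301 -4.327 2.709
v 1.451 -4.263 1.611
v 0.523 -3.541 2.866
v 2.5 2.006 -0.762
v 2.722 2.344 -1.121
v 4.02 1.694 -0.118
v 2.661 2.503 -0.899
v 2.557 2.53 -0.641
v 2.437 2.416 -0.416
v 2.335 2.192 -0.283
v 2.277 1.919 -0.279
v 2.279 1.669 -0.404
v 2.34 1.509 -0.625
v 2.444 1.483 -0.883
v 2.563 1.597 -1.109
v 2.665 1.821 -1.242
v 2.724 2.094 -1.246
f 2 1 5
f 2 5 3
f 3 5 6
f 3 6 4
f 5 1 7
f 5 7 6
f 6 7 8
f 6 8 4
f 7 1 9
f 7 9 8
f 8 9 10
f 8 10 4
f 9 1 11
f 9 11 10
f 10 11 12
f 10 12 4
f 11 1 13
f 11 13 12
f 12 13 14
f 12 14 4
f 13 1 15
f 13 15 14
f 14 15 16
f 14 16 4
f 15 1 17
f 15 17 16
f 16 17 18
f 16 18 4
f 17 1 19
f 17 19 18
f 18 19 20
f 18 20 4
f 19 1 2
f 19 2 20
f 20 2 3
f 20 3 4
f 22 24 21
f 25 22 21
f 21 24 23
f 23 25 21
f 22 28 24
f 26 22 25
f 26 28 22
f 24 28 23
f 27 25 23
f 23 28 27
f 27 26 25
f 28 26 27
f 30 29 32
f 30 32 31
f 32 29 33
f 32 33 31
f 33 29 34
f 33 34 31
f 34 29 35
f 34 35 31
f 35 29 36
f 35 36 31
f 36 29 37
f 36 37 31
f 37 29 38
f 37 38 31
f 38 29 39
f 38 39 31
f 39 29 40
f 39 40 31
f 40 29 41
f 40 41 31
f 41 29 42
f 41 42 31
f 42 29 30
f 42 30 31



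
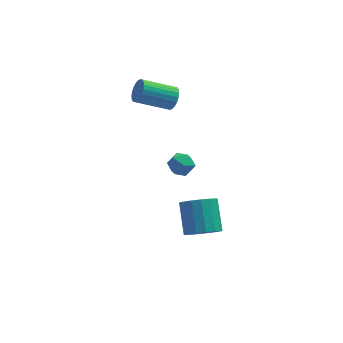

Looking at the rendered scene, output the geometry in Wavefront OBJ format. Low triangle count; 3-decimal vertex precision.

v -0.817 3.757 2.509
v -0.601 3.394 2.905
v -2.046 3.299 3.608
v -2.263 3.663 3.211
v -0.565 3.594 3.005
v -2.011 3.499 3.707
v -0.568 3.819 3.029
v -2.014 3.724 3.731
v -0.609 4.034 2.974
v -2.055 3.94 3.676
v -0.682 4.208 2.848
v -2.127 4.113 3.55
v -0.775 4.313 2.67
v -2.221 4.218 3.373
v -0.874 4.333 2.468
v -2.32 4.239 3.171
v -0.965 4.266 2.272
v -2.411 4.171 2.975
v -1.034 4.121 2.112
v -2.479 4.026 2.815
v -1.069 3.921 2.013
v -2.515 3.826 2.715
v -1.066 3.696 1.989
v -2.512 3.601 2.691
v -1.025 3.48 2.044
v -2.471 3.386 2.746
v -0.953 3.307 2.17
v -2.398 3.212 2.872
v -0.859 3.202 2.347
v -2.305 3.107 3.05
v -0.76 3.181 2.549
v -2.206 3.087 3.252
v -0.669 3.249 2.745
v -2.115 3.154 3.448
v -1.036 4.147 -2.315
v -0.54 4.444 -2.638
v -0.34 3.456 -1.882
v 0.156 3.753 -2.205
v -0.153 4.068 -1.712
v -0.583 4.495 -1.979
v -0.297 3.405 -2.541
v -0.727 3.832 -2.808
v -0.083 3.985 -2.778
v 0.006 4.395 -2.265
v -0.886 3.505 -2.255
v -0.797 3.915 -1.742
v 0.012 -1.836 -1.055
v 0.648 -1.514 -1.37
v 0.545 -0.361 -0.4
v -0.092 -0.684 -0.085
v 0.339 -1.363 -1.582
v 0.236 -0.211 -0.612
v -0.058 -1.34 -1.652
v -0.161 -0.187 -0.682
v -0.436 -1.449 -1.563
v -0.539 -0.296 -0.593
v -0.694 -1.662 -1.337
v -0.798 -0.51 -0.367
v -0.763 -1.922 -1.036
v -0.867 -0.769 -0.066
v -0.625 -2.159 -0.74
v -0.728 -1.006 0.23
v -0.316 -2.309 -0.528
v -0.419 -1.157 0.442
v 0.081 -2.333 -0.458
v -0.022 -1.18 0.512
v 0.459 -2.224 -0.547
v 0.356 -1.071 0.423
v 0.718 -2.01 -0.773
v 0.614 -0.858 0.197
v 0.787 -1.751 -1.074
v 0.683 -0.598 -0.104
f 2 1 5
f 2 5 3
f 3 5 6
f 3 6 4
f 5 1 7
f 5 7 6
f 6 7 8
f 6 8 4
f 7 1 9
f 7 9 8
f 8 9 10
f 8 10 4
f 9 1 11
f 9 11 10
f 10 11 12
f 10 12 4
f 11 1 13
f 11 13 12
f 12 13 14
f 12 14 4
f 13 1 15
f 13 15 14
f 14 15 16
f 14 16 4
f 15 1 17
f 15 17 16
f 16 17 18
f 16 18 4
f 17 1 19
f 17 19 18
f 18 19 20
f 18 20 4
f 19 1 21
f 19 21 20
f 20 21 22
f 20 22 4
f 21 1 23
f 21 23 22
f 22 23 24
f 22 24 4
f 23 1 25
f 23 25 24
f 24 25 26
f 24 26 4
f 25 1 27
f 25 27 26
f 26 27 28
f 26 28 4
f 27 1 29
f 27 29 28
f 28 29 30
f 28 30 4
f 29 1 31
f 29 31 30
f 30 31 32
f 30 32 4
f 31 1 33
f 31 33 32
f 32 33 34
f 32 34 4
f 33 1 2
f 33 2 34
f 34 2 3
f 34 3 4
f 35 46 40
f 35 40 36
f 35 36 42
f 35 42 45
f 35 45 46
f 36 40 44
f 40 46 39
f 46 45 37
f 45 42 41
f 42 36 43
f 38 44 39
f 38 39 37
f 38 37 41
f 38 41 43
f 38 43 44
f 39 44 40
f 37 39 46
f 41 37 45
f 43 41 42
f 44 43 36
f 48 47 51
f 48 51 49
f 49 51 52
f 49 52 50
f 51 47 53
f 51 53 52
f 52 53 54
f 52 54 50
f 53 47 55
f 53 55 54
f 54 55 56
f 54 56 50
f 55 47 57
f 55 57 56
f 56 57 58
f 56 58 50
f 57 47 59
f 57 59 58
f 58 59 60
f 58 60 50
f 59 47 61
f 59 61 60
f 60 61 62
f 60 62 50
f 61 47 63
f 61 63 62
f 62 63 64
f 62 64 50
f 63 47 65
f 63 65 64
f 64 65 66
f 64 66 50
f 65 47 67
f 65 67 66
f 66 67 68
f 66 68 50
f 67 47 69
f 67 69 68
f 68 69 70
f 68 70 50
f 69 47 71
f 69 71 70
f 70 71 72
f 70 72 50
f 71 47 48
f 71 48 72
f 72 48 49
f 72 49 50



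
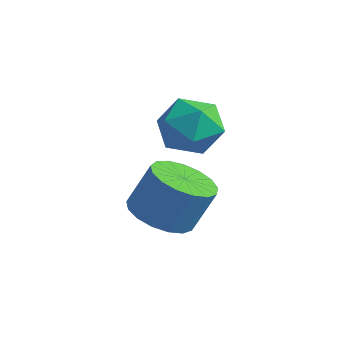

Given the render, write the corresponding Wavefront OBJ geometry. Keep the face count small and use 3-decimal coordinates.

v 2.5 -1.696 -0.292
v 3.073 -2.617 -0.107
v 3.513 -2.045 1.377
v 2.94 -1.124 1.192
v 3.422 -2.295 -0.334
v 3.862 -1.723 1.149
v 3.56 -1.835 -0.552
v 4 -1.263 0.931
v 3.455 -1.344 -0.71
v 3.895 -0.772 0.773
v 3.131 -0.934 -0.773
v 3.571 -0.362 0.711
v 2.663 -0.698 -0.725
v 3.103 -0.126 0.759
v 2.157 -0.691 -0.578
v 2.597 -0.119 0.906
v 1.73 -0.914 -0.365
v 2.17 -0.342 1.119
v 1.48 -1.316 -0.136
v 1.92 -0.744 1.348
v 1.463 -1.805 0.058
v 1.903 -1.233 1.542
v 1.684 -2.27 0.171
v 2.124 -1.698 1.655
v 2.091 -2.602 0.179
v 2.531 -2.03 1.663
v 2.593 -2.728 0.078
v 3.033 -2.156 1.562
v 2.238 -0.565 2.285
v 2.958 0.209 2.669
v 2.622 -1.629 3.711
v 3.342 -0.855 4.095
v 2.237 -0.648 4.104
v 1.999 0.01 3.222
v 3.581 -1.43 3.158
v 3.343 -0.772 2.276
v 3.788 -0.326 3.208
v 2.958 0.158 3.793
v 2.622 -1.578 2.587
v 1.792 -1.094 3.172
f 2 1 5
f 2 5 3
f 3 5 6
f 3 6 4
f 5 1 7
f 5 7 6
f 6 7 8
f 6 8 4
f 7 1 9
f 7 9 8
f 8 9 10
f 8 10 4
f 9 1 11
f 9 11 10
f 10 11 12
f 10 12 4
f 11 1 13
f 11 13 12
f 12 13 14
f 12 14 4
f 13 1 15
f 13 15 14
f 14 15 16
f 14 16 4
f 15 1 17
f 15 17 16
f 16 17 18
f 16 18 4
f 17 1 19
f 17 19 18
f 18 19 20
f 18 20 4
f 19 1 21
f 19 21 20
f 20 21 22
f 20 22 4
f 21 1 23
f 21 23 22
f 22 23 24
f 22 24 4
f 23 1 25
f 23 25 24
f 24 25 26
f 24 26 4
f 25 1 27
f 25 27 26
f 26 27 28
f 26 28 4
f 27 1 2
f 27 2 28
f 28 2 3
f 28 3 4
f 29 40 34
f 29 34 30
f 29 30 36
f 29 36 39
f 29 39 40
f 30 34 38
f 34 40 33
f 40 39 31
f 39 36 35
f 36 30 37
f 32 38 33
f 32 33 31
f 32 31 35
f 32 35 37
f 32 37 38
f 33 38 34
f 31 33 40
f 35 31 39
f 37 35 36
f 38 37 30



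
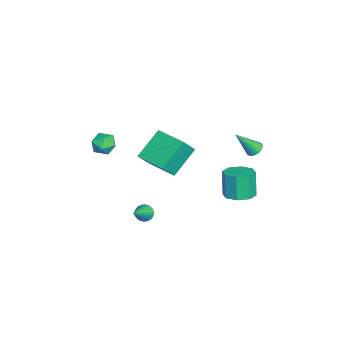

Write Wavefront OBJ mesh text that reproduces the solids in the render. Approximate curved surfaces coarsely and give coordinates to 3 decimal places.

v 2.552 -0.893 -3.124
v 2.855 -0.906 -3.546
v 3.688 -1.287 -2.296
v 2.877 -0.687 -3.473
v 2.835 -0.51 -3.331
v 2.737 -0.408 -3.148
v 2.602 -0.402 -2.96
v 2.457 -0.494 -2.804
v 2.331 -0.664 -2.712
v 2.249 -0.88 -2.701
v 2.226 -1.099 -2.774
v 2.268 -1.277 -2.917
v 2.366 -1.378 -3.1
v 2.501 -1.384 -3.288
v 2.646 -1.292 -3.443
v 2.772 -1.122 -3.535
v -0.243 3.669 -3.481
v 0.599 3.598 -3.275
v 0.225 3.52 -1.773
v -0.617 3.591 -1.979
v 0.394 4.231 -3.294
v 0.02 4.154 -1.791
v -0.185 4.535 -3.422
v -0.558 4.457 -1.92
v -0.797 4.331 -3.585
v -1.171 4.254 -2.083
v -1.085 3.74 -3.687
v -1.459 3.662 -2.185
v -0.88 3.106 -3.669
v -1.254 3.029 -2.166
v -0.302 2.803 -3.54
v -0.675 2.725 -2.038
v 0.311 3.006 -3.377
v -0.063 2.929 -1.875
v 1.856 -0.707 0.154
v 2.501 -1.201 1.116
v 0.739 0.198 1.366
v 1.384 -0.297 2.329
v 2.936 0.657 0.131
v 3.581 0.162 1.094
v 1.819 1.561 1.344
v 2.464 1.067 2.306
v -1.277 4.324 -0.637
v -0.786 4.448 -0.694
v -0.883 3.356 0.677
v -0.847 4.591 -0.57
v -0.975 4.693 -0.457
v -1.148 4.739 -0.37
v -1.341 4.722 -0.325
v -1.524 4.645 -0.327
v -1.67 4.518 -0.377
v -1.756 4.363 -0.466
v -1.769 4.201 -0.581
v -1.707 4.058 -0.705
v -1.579 3.956 -0.818
v -1.406 3.909 -0.904
v -1.213 3.926 -0.95
v -1.03 4.004 -0.948
v -0.884 4.13 -0.898
v -0.798 4.286 -0.809
v 0.646 -3.05 0.998
v 0.972 -2.604 1.484
v 1.708 -3.496 0.696
v 2.034 -3.05 1.182
v 1.613 -3.605 1.417
v 0.956 -3.33 1.604
v 1.724 -2.77 0.576
v 1.067 -2.495 0.763
v 1.638 -2.431 1.223
v 1.569 -2.947 1.743
v 1.111 -3.153 0.437
v 1.042 -3.669 0.957
f 2 1 4
f 2 4 3
f 4 1 5
f 4 5 3
f 5 1 6
f 5 6 3
f 6 1 7
f 6 7 3
f 7 1 8
f 7 8 3
f 8 1 9
f 8 9 3
f 9 1 10
f 9 10 3
f 10 1 11
f 10 11 3
f 11 1 12
f 11 12 3
f 12 1 13
f 12 13 3
f 13 1 14
f 13 14 3
f 14 1 15
f 14 15 3
f 15 1 16
f 15 16 3
f 16 1 2
f 16 2 3
f 18 17 21
f 18 21 19
f 19 21 22
f 19 22 20
f 21 17 23
f 21 23 22
f 22 23 24
f 22 24 20
f 23 17 25
f 23 25 24
f 24 25 26
f 24 26 20
f 25 17 27
f 25 27 26
f 26 27 28
f 26 28 20
f 27 17 29
f 27 29 28
f 28 29 30
f 28 30 20
f 29 17 31
f 29 31 30
f 30 31 32
f 30 32 20
f 31 17 33
f 31 33 32
f 32 33 34
f 32 34 20
f 33 17 18
f 33 18 34
f 34 18 19
f 34 19 20
f 36 38 35
f 39 36 35
f 35 38 37
f 37 39 35
f 36 42 38
f 40 36 39
f 40 42 36
f 38 42 37
f 41 39 37
f 37 42 41
f 41 40 39
f 42 40 41
f 44 43 46
f 44 46 45
f 46 43 47
f 46 47 45
f 47 43 48
f 47 48 45
f 48 43 49
f 48 49 45
f 49 43 50
f 49 50 45
f 50 43 51
f 50 51 45
f 51 43 52
f 51 52 45
f 52 43 53
f 52 53 45
f 53 43 54
f 53 54 45
f 54 43 55
f 54 55 45
f 55 43 56
f 55 56 45
f 56 43 57
f 56 57 45
f 57 43 58
f 57 58 45
f 58 43 59
f 58 59 45
f 59 43 60
f 59 60 45
f 60 43 44
f 60 44 45
f 61 72 66
f 61 66 62
f 61 62 68
f 61 68 71
f 61 71 72
f 62 66 70
f 66 72 65
f 72 71 63
f 71 68 67
f 68 62 69
f 64 70 65
f 64 65 63
f 64 63 67
f 64 67 69
f 64 69 70
f 65 70 66
f 63 65 72
f 67 63 71
f 69 67 68
f 70 69 62



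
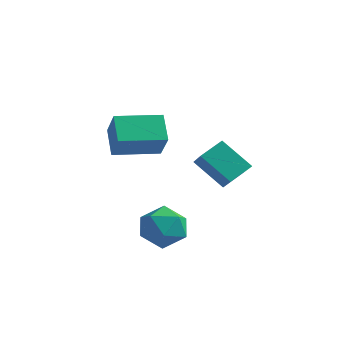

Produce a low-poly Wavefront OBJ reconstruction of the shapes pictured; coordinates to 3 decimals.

v -1.727 2.512 -2.194
v -3.23 2.495 -0.935
v -1.245 3.65 -1.602
v -2.747 3.633 -0.344
v -0.933 1.687 -1.256
v -2.435 1.67 0.002
v -0.45 2.825 -0.665
v -1.953 2.808 0.594
v -4.739 -2.129 1.178
v -5.503 -1.185 2.109
v -3.128 -0.668 1.019
v -3.892 0.275 1.95
v -3.988 -2.815 2.49
v -4.752 -1.872 3.421
v -2.377 -1.355 2.331
v -3.141 -0.411 3.262
v -2.234 -0.923 -3.891
v -1.375 -1.557 -3.279
v -3.625 -1.603 -2.641
v -2.766 -2.237 -2.029
v -2.777 -1.008 -1.978
v -1.917 -0.588 -2.75
v -3.083 -2.572 -3.17
v -2.223 -2.152 -3.942
v -1.9 -2.576 -2.834
v -1.711 -1.61 -2.097
v -3.289 -1.55 -3.823
v -3.1 -0.584 -3.086
f 2 4 1
f 5 2 1
f 1 4 3
f 3 5 1
f 2 8 4
f 6 2 5
f 6 8 2
f 4 8 3
f 7 5 3
f 3 8 7
f 7 6 5
f 8 6 7
f 10 12 9
f 13 10 9
f 9 12 11
f 11 13 9
f 10 16 12
f 14 10 13
f 14 16 10
f 12 16 11
f 15 13 11
f 11 16 15
f 15 14 13
f 16 14 15
f 17 28 22
f 17 22 18
f 17 18 24
f 17 24 27
f 17 27 28
f 18 22 26
f 22 28 21
f 28 27 19
f 27 24 23
f 24 18 25
f 20 26 21
f 20 21 19
f 20 19 23
f 20 23 25
f 20 25 26
f 21 26 22
f 19 21 28
f 23 19 27
f 25 23 24
f 26 25 18



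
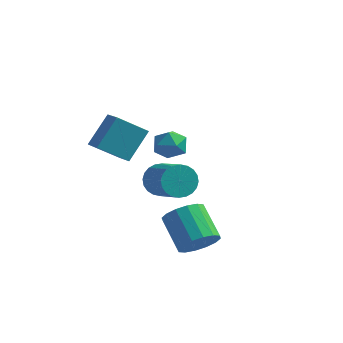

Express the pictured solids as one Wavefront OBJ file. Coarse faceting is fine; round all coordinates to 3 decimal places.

v 0.513 -0.253 -0.039
v 0.815 -0.63 0.638
v -0.375 -1.25 -0.198
v -0.073 -1.627 0.479
v -0.496 -0.916 0.553
v 0.052 -0.3 0.651
v 0.388 -1.58 -0.211
v 0.936 -0.964 -0.113
v 0.737 -1.45 0.531
v 0.191 -1.039 1.003
v 0.249 -0.841 -0.563
v -0.297 -0.43 -0.091
v 2.801 -3.826 -3.487
v 3.541 -3.444 -3.03
v 2.418 -2.533 -1.975
v 1.679 -2.914 -2.433
v 3.446 -3.134 -3.399
v 2.323 -2.222 -2.344
v 3.179 -3.009 -3.792
v 2.056 -2.097 -2.737
v 2.81 -3.102 -4.103
v 1.687 -2.191 -3.048
v 2.439 -3.39 -4.25
v 1.316 -2.479 -3.195
v 2.165 -3.794 -4.192
v 1.042 -2.883 -3.137
v 2.062 -4.207 -3.945
v 0.939 -3.296 -2.89
v 2.157 -4.518 -3.576
v 1.034 -3.606 -2.521
v 2.424 -4.643 -3.183
v 1.301 -3.731 -2.128
v 2.793 -4.549 -2.872
v 1.67 -3.638 -1.817
v 3.164 -4.261 -2.725
v 2.041 -3.35 -1.67
v 3.438 -3.857 -2.783
v 2.315 -2.946 -1.728
v -2.256 -3.614 1.064
v -1.871 -2.529 2.356
v -1.207 -2.83 0.094
v -0.822 -1.745 1.386
v -1.538 -4.215 1.354
v -1.153 -3.13 2.646
v -0.489 -3.431 0.384
v -0.104 -2.346 1.676
v -1.24 1.342 -3.54
v -0.704 1.476 -4.238
v 0.656 0.412 -3.398
v 0.12 0.278 -2.7
v -0.619 1.745 -4.034
v 0.74 0.68 -3.195
v -0.629 1.952 -3.756
v 0.731 0.888 -2.916
v -0.731 2.067 -3.445
v 0.628 1.002 -2.605
v -0.911 2.071 -3.148
v 0.448 1.006 -2.308
v -1.142 1.964 -2.911
v 0.218 0.899 -2.071
v -1.387 1.763 -2.769
v -0.027 0.698 -1.929
v -1.609 1.497 -2.745
v -0.25 0.433 -1.905
v -1.776 1.208 -2.842
v -0.416 0.144 -2.002
v -1.86 0.94 -3.045
v -0.501 -0.125 -2.206
v -1.851 0.732 -3.324
v -0.491 -0.332 -2.484
v -1.748 0.618 -3.635
v -0.389 -0.447 -2.795
v -1.568 0.614 -3.932
v -0.209 -0.451 -3.092
v -1.338 0.721 -4.169
v 0.022 -0.344 -3.329
v -1.093 0.922 -4.311
v 0.267 -0.143 -3.471
v -0.87 1.187 -4.335
v 0.489 0.123 -3.495
f 1 12 6
f 1 6 2
f 1 2 8
f 1 8 11
f 1 11 12
f 2 6 10
f 6 12 5
f 12 11 3
f 11 8 7
f 8 2 9
f 4 10 5
f 4 5 3
f 4 3 7
f 4 7 9
f 4 9 10
f 5 10 6
f 3 5 12
f 7 3 11
f 9 7 8
f 10 9 2
f 14 13 17
f 14 17 15
f 15 17 18
f 15 18 16
f 17 13 19
f 17 19 18
f 18 19 20
f 18 20 16
f 19 13 21
f 19 21 20
f 20 21 22
f 20 22 16
f 21 13 23
f 21 23 22
f 22 23 24
f 22 24 16
f 23 13 25
f 23 25 24
f 24 25 26
f 24 26 16
f 25 13 27
f 25 27 26
f 26 27 28
f 26 28 16
f 27 13 29
f 27 29 28
f 28 29 30
f 28 30 16
f 29 13 31
f 29 31 30
f 30 31 32
f 30 32 16
f 31 13 33
f 31 33 32
f 32 33 34
f 32 34 16
f 33 13 35
f 33 35 34
f 34 35 36
f 34 36 16
f 35 13 37
f 35 37 36
f 36 37 38
f 36 38 16
f 37 13 14
f 37 14 38
f 38 14 15
f 38 15 16
f 40 42 39
f 43 40 39
f 39 42 41
f 41 43 39
f 40 46 42
f 44 40 43
f 44 46 40
f 42 46 41
f 45 43 41
f 41 46 45
f 45 44 43
f 46 44 45
f 48 47 51
f 48 51 49
f 49 51 52
f 49 52 50
f 51 47 53
f 51 53 52
f 52 53 54
f 52 54 50
f 53 47 55
f 53 55 54
f 54 55 56
f 54 56 50
f 55 47 57
f 55 57 56
f 56 57 58
f 56 58 50
f 57 47 59
f 57 59 58
f 58 59 60
f 58 60 50
f 59 47 61
f 59 61 60
f 60 61 62
f 60 62 50
f 61 47 63
f 61 63 62
f 62 63 64
f 62 64 50
f 63 47 65
f 63 65 64
f 64 65 66
f 64 66 50
f 65 47 67
f 65 67 66
f 66 67 68
f 66 68 50
f 67 47 69
f 67 69 68
f 68 69 70
f 68 70 50
f 69 47 71
f 69 71 70
f 70 71 72
f 70 72 50
f 71 47 73
f 71 73 72
f 72 73 74
f 72 74 50
f 73 47 75
f 73 75 74
f 74 75 76
f 74 76 50
f 75 47 77
f 75 77 76
f 76 77 78
f 76 78 50
f 77 47 79
f 77 79 78
f 78 79 80
f 78 80 50
f 79 47 48
f 79 48 80
f 80 48 49
f 80 49 50



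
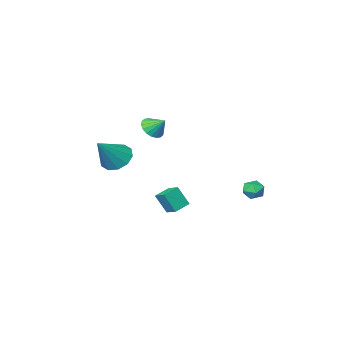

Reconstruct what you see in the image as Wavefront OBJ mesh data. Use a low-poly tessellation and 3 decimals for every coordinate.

v -3.638 4.336 -1.61
v -3.047 4.482 -1.897
v -3.533 3.298 -1.923
v -2.942 3.444 -2.21
v -3.003 3.454 -1.54
v -3.067 4.096 -1.346
v -3.513 3.684 -2.474
v -3.577 4.326 -2.28
v -2.969 4.079 -2.431
v -2.654 3.937 -1.853
v -3.926 3.843 -1.967
v -3.611 3.701 -1.389
v 0.613 0.387 2.16
v 1.267 0.342 2.503
v 0.307 1.113 2.84
v 1.319 0.576 2.277
v 1.231 0.772 2.028
v 1.021 0.892 1.805
v 0.73 0.912 1.652
v 0.415 0.828 1.6
v 0.14 0.657 1.659
v -0.041 0.432 1.817
v -0.093 0.199 2.044
v -0.005 0.002 2.293
v 0.205 -0.118 2.516
v 0.496 -0.138 2.669
v 0.811 -0.054 2.721
v 1.086 0.117 2.662
v 3.246 1.14 0.853
v 3.93 0.803 0.285
v 4.594 1.56 2.227
v 3.866 1.376 0.173
v 3.566 1.859 0.32
v 3.144 2.067 0.671
v 2.76 1.921 1.091
v 2.563 1.477 1.42
v 2.626 0.904 1.533
v 2.926 0.422 1.386
v 3.349 0.214 1.035
v 3.732 0.359 0.615
v 0.195 2.354 -2.725
v 0.61 1.911 -1.621
v 0.174 3.168 -2.391
v 0.59 2.725 -1.287
v 1.11 2.495 -3.013
v 1.526 2.052 -1.909
v 1.09 3.309 -2.679
v 1.505 2.866 -1.575
f 1 12 6
f 1 6 2
f 1 2 8
f 1 8 11
f 1 11 12
f 2 6 10
f 6 12 5
f 12 11 3
f 11 8 7
f 8 2 9
f 4 10 5
f 4 5 3
f 4 3 7
f 4 7 9
f 4 9 10
f 5 10 6
f 3 5 12
f 7 3 11
f 9 7 8
f 10 9 2
f 14 13 16
f 14 16 15
f 16 13 17
f 16 17 15
f 17 13 18
f 17 18 15
f 18 13 19
f 18 19 15
f 19 13 20
f 19 20 15
f 20 13 21
f 20 21 15
f 21 13 22
f 21 22 15
f 22 13 23
f 22 23 15
f 23 13 24
f 23 24 15
f 24 13 25
f 24 25 15
f 25 13 26
f 25 26 15
f 26 13 27
f 26 27 15
f 27 13 28
f 27 28 15
f 28 13 14
f 28 14 15
f 30 29 32
f 30 32 31
f 32 29 33
f 32 33 31
f 33 29 34
f 33 34 31
f 34 29 35
f 34 35 31
f 35 29 36
f 35 36 31
f 36 29 37
f 36 37 31
f 37 29 38
f 37 38 31
f 38 29 39
f 38 39 31
f 39 29 40
f 39 40 31
f 40 29 30
f 40 30 31
f 42 44 41
f 45 42 41
f 41 44 43
f 43 45 41
f 42 48 44
f 46 42 45
f 46 48 42
f 44 48 43
f 47 45 43
f 43 48 47
f 47 46 45
f 48 46 47



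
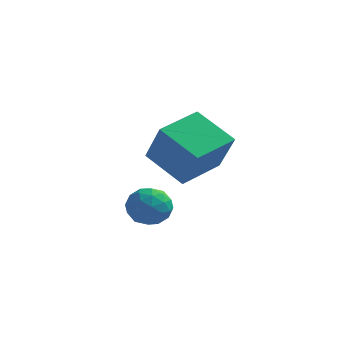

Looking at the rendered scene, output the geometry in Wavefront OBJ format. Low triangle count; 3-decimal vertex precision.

v -1.727 -3.156 1.805
v -1.106 -3.56 1.364
v -2.594 -4.22 1.556
v -1.973 -4.624 1.115
v -1.905 -4.53 1.97
v -1.369 -3.872 2.124
v -2.331 -3.908 0.796
v -1.795 -3.25 0.95
v -1.479 -4.024 0.741
v -1.215 -4.409 1.466
v -2.485 -3.371 1.454
v -2.221 -3.756 2.179
v -1.34 -3.265 1.606
v -2.36 -4.515 1.314
v -2.32 -4.46 1.816
v -1.954 -4.698 1.557
v -1.495 -3.448 2.053
v -1.129 -3.686 1.794
v -1.599 -4.256 2.15
v -2.571 -4.094 1.126
v -2.205 -4.332 0.867
v -1.746 -3.082 1.363
v -1.38 -3.32 1.104
v -2.101 -3.524 0.77
v -1.194 -3.775 0.981
v -1.704 -4.4 0.835
v -1.915 -3.979 0.647
v -1.6 -3.593 0.738
v -1.039 -4.001 1.407
v -1.549 -4.626 1.261
v -1.509 -4.571 1.763
v -1.194 -4.185 1.854
v -1.259 -4.274 1.041
v -2.151 -3.154 1.659
v -2.661 -3.779 1.513
v -2.506 -3.595 1.066
v -2.191 -3.209 1.157
v -1.996 -3.38 2.085
v -2.506 -4.005 1.939
v -2.1 -4.187 2.182
v -1.785 -3.801 2.273
v -2.441 -3.506 1.879
v -1.646 -1.134 1.451
v -3.23 -0.633 2.434
v -0.871 0.62 1.806
v -2.454 1.121 2.79
v -0.846 -1.821 3.09
v -2.429 -1.32 4.074
v -0.07 -0.067 3.446
v -1.654 0.434 4.429
f 1 38 17
f 38 12 41
f 17 41 6
f 38 41 17
f 1 17 13
f 17 6 18
f 13 18 2
f 17 18 13
f 1 13 22
f 13 2 23
f 22 23 8
f 13 23 22
f 1 22 34
f 22 8 37
f 34 37 11
f 22 37 34
f 1 34 38
f 34 11 42
f 38 42 12
f 34 42 38
f 2 18 29
f 18 6 32
f 29 32 10
f 18 32 29
f 6 41 19
f 41 12 40
f 19 40 5
f 41 40 19
f 12 42 39
f 42 11 35
f 39 35 3
f 42 35 39
f 11 37 36
f 37 8 24
f 36 24 7
f 37 24 36
f 8 23 28
f 23 2 25
f 28 25 9
f 23 25 28
f 4 30 16
f 30 10 31
f 16 31 5
f 30 31 16
f 4 16 14
f 16 5 15
f 14 15 3
f 16 15 14
f 4 14 21
f 14 3 20
f 21 20 7
f 14 20 21
f 4 21 26
f 21 7 27
f 26 27 9
f 21 27 26
f 4 26 30
f 26 9 33
f 30 33 10
f 26 33 30
f 5 31 19
f 31 10 32
f 19 32 6
f 31 32 19
f 3 15 39
f 15 5 40
f 39 40 12
f 15 40 39
f 7 20 36
f 20 3 35
f 36 35 11
f 20 35 36
f 9 27 28
f 27 7 24
f 28 24 8
f 27 24 28
f 10 33 29
f 33 9 25
f 29 25 2
f 33 25 29
f 44 46 43
f 47 44 43
f 43 46 45
f 45 47 43
f 44 50 46
f 48 44 47
f 48 50 44
f 46 50 45
f 49 47 45
f 45 50 49
f 49 48 47
f 50 48 49



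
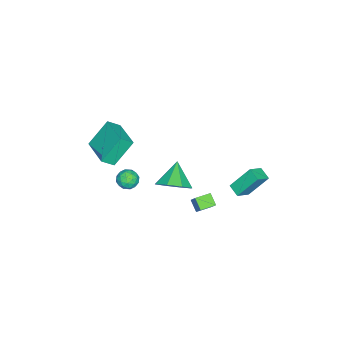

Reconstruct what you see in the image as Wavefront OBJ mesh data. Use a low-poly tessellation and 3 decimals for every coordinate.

v 1.191 2.208 -1.902
v 0.702 3.179 -0.48
v 0.362 2.556 -2.424
v -0.127 3.527 -1.002
v 1.627 2.833 -2.178
v 1.138 3.804 -0.756
v 0.798 3.181 -2.7
v 0.309 4.152 -1.278
v 3.487 -4.422 1.077
v 2.552 -3.699 2.513
v 4.802 -3.046 1.241
v 3.867 -2.324 2.678
v 3.973 -4.956 1.662
v 3.038 -4.234 3.099
v 5.288 -3.581 1.827
v 4.353 -2.858 3.263
v 2.07 -0.775 -2.316
v 2.667 -1.584 -1.87
v 0.89 -1.045 -1.224
v 2.823 -0.836 -1.516
v 2.538 -0.053 -1.631
v 1.979 0.308 -2.147
v 1.473 0.034 -2.761
v 1.317 -0.714 -3.115
v 1.602 -1.497 -3.001
v 2.161 -1.858 -2.485
v 4.163 -2.158 -0.974
v 4.549 -2.676 -0.751
v 3.251 -2.724 -0.709
v 3.637 -3.242 -0.486
v 3.626 -2.652 -0.143
v 4.19 -2.302 -0.306
v 3.61 -3.098 -1.154
v 4.174 -2.748 -1.317
v 4.208 -3.257 -0.862
v 4.217 -2.981 -0.237
v 3.583 -2.419 -1.223
v 3.592 -2.143 -0.598
v 4.436 -2.367 -0.886
v 3.364 -3.033 -0.574
v 3.357 -2.686 -0.372
v 3.584 -2.99 -0.241
v 4.225 -2.147 -0.624
v 4.452 -2.452 -0.493
v 3.909 -2.437 -0.136
v 3.348 -2.948 -0.967
v 3.575 -3.253 -0.836
v 4.216 -2.41 -1.219
v 4.443 -2.714 -1.088
v 3.891 -2.963 -1.324
v 4.462 -3.013 -0.82
v 3.926 -3.346 -0.665
v 3.91 -3.262 -1.057
v 4.242 -3.056 -1.153
v 4.468 -2.851 -0.453
v 3.932 -3.184 -0.297
v 3.926 -2.837 -0.095
v 4.257 -2.631 -0.191
v 4.267 -3.193 -0.518
v 3.868 -2.216 -1.163
v 3.332 -2.549 -1.007
v 3.543 -2.769 -1.269
v 3.874 -2.563 -1.365
v 3.874 -2.054 -0.795
v 3.338 -2.387 -0.64
v 3.558 -2.344 -0.307
v 3.89 -2.138 -0.403
v 3.533 -2.207 -0.942
v 3.298 0.769 -1.797
v 3.708 1.195 -1.053
v 2.607 1.376 -1.764
v 3.017 1.802 -1.02
v 3.703 1.258 -2.3
v 4.113 1.684 -1.556
v 3.012 1.865 -2.267
v 3.422 2.291 -1.523
f 2 4 1
f 5 2 1
f 1 4 3
f 3 5 1
f 2 8 4
f 6 2 5
f 6 8 2
f 4 8 3
f 7 5 3
f 3 8 7
f 7 6 5
f 8 6 7
f 10 12 9
f 13 10 9
f 9 12 11
f 11 13 9
f 10 16 12
f 14 10 13
f 14 16 10
f 12 16 11
f 15 13 11
f 11 16 15
f 15 14 13
f 16 14 15
f 18 17 20
f 18 20 19
f 20 17 21
f 20 21 19
f 21 17 22
f 21 22 19
f 22 17 23
f 22 23 19
f 23 17 24
f 23 24 19
f 24 17 25
f 24 25 19
f 25 17 26
f 25 26 19
f 26 17 18
f 26 18 19
f 27 64 43
f 64 38 67
f 43 67 32
f 64 67 43
f 27 43 39
f 43 32 44
f 39 44 28
f 43 44 39
f 27 39 48
f 39 28 49
f 48 49 34
f 39 49 48
f 27 48 60
f 48 34 63
f 60 63 37
f 48 63 60
f 27 60 64
f 60 37 68
f 64 68 38
f 60 68 64
f 28 44 55
f 44 32 58
f 55 58 36
f 44 58 55
f 32 67 45
f 67 38 66
f 45 66 31
f 67 66 45
f 38 68 65
f 68 37 61
f 65 61 29
f 68 61 65
f 37 63 62
f 63 34 50
f 62 50 33
f 63 50 62
f 34 49 54
f 49 28 51
f 54 51 35
f 49 51 54
f 30 56 42
f 56 36 57
f 42 57 31
f 56 57 42
f 30 42 40
f 42 31 41
f 40 41 29
f 42 41 40
f 30 40 47
f 40 29 46
f 47 46 33
f 40 46 47
f 30 47 52
f 47 33 53
f 52 53 35
f 47 53 52
f 30 52 56
f 52 35 59
f 56 59 36
f 52 59 56
f 31 57 45
f 57 36 58
f 45 58 32
f 57 58 45
f 29 41 65
f 41 31 66
f 65 66 38
f 41 66 65
f 33 46 62
f 46 29 61
f 62 61 37
f 46 61 62
f 35 53 54
f 53 33 50
f 54 50 34
f 53 50 54
f 36 59 55
f 59 35 51
f 55 51 28
f 59 51 55
f 70 72 69
f 73 70 69
f 69 72 71
f 71 73 69
f 70 76 72
f 74 70 73
f 74 76 70
f 72 76 71
f 75 73 71
f 71 76 75
f 75 74 73
f 76 74 75



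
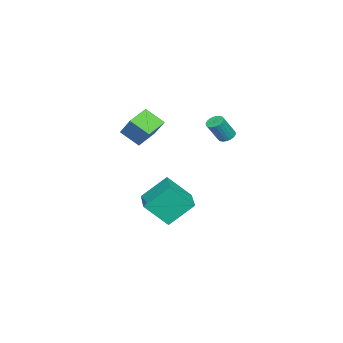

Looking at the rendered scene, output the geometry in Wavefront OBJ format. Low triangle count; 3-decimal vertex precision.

v -2.534 3.807 1.528
v -2.146 3.577 1.231
v -1.438 3.163 2.475
v -1.826 3.393 2.772
v -2.068 3.786 1.256
v -1.36 3.372 2.5
v -2.07 3.999 1.328
v -1.363 3.585 2.572
v -2.153 4.178 1.435
v -1.445 3.764 2.679
v -2.301 4.294 1.558
v -1.594 3.879 2.802
v -2.49 4.325 1.676
v -1.782 3.91 2.919
v -2.686 4.266 1.768
v -1.978 3.852 3.012
v -2.856 4.129 1.819
v -2.148 3.714 3.062
v -2.97 3.935 1.819
v -2.262 3.521 3.063
v -3.009 3.72 1.769
v -2.301 3.305 3.013
v -2.966 3.519 1.678
v -2.258 3.105 2.922
v -2.848 3.369 1.56
v -2.14 2.954 2.804
v -2.675 3.294 1.437
v -1.967 2.88 2.681
v -2.479 3.308 1.33
v -1.771 2.893 2.574
v -2.291 3.408 1.257
v -1.583 2.994 2.501
v -0.135 -0.519 2.813
v 0.652 0.473 4.065
v -0.191 0.571 1.985
v 0.596 1.563 3.237
v 1.084 -0.843 2.303
v 1.871 0.149 3.555
v 1.028 0.247 1.475
v 1.815 1.239 2.727
v -3.018 1.499 -3.596
v -2.411 0.271 -2.18
v -1.194 2.535 -3.479
v -0.587 1.306 -2.064
v -2.233 0.274 -4.996
v -1.626 -0.955 -3.581
v -0.409 1.309 -4.88
v 0.198 0.081 -3.464
f 2 1 5
f 2 5 3
f 3 5 6
f 3 6 4
f 5 1 7
f 5 7 6
f 6 7 8
f 6 8 4
f 7 1 9
f 7 9 8
f 8 9 10
f 8 10 4
f 9 1 11
f 9 11 10
f 10 11 12
f 10 12 4
f 11 1 13
f 11 13 12
f 12 13 14
f 12 14 4
f 13 1 15
f 13 15 14
f 14 15 16
f 14 16 4
f 15 1 17
f 15 17 16
f 16 17 18
f 16 18 4
f 17 1 19
f 17 19 18
f 18 19 20
f 18 20 4
f 19 1 21
f 19 21 20
f 20 21 22
f 20 22 4
f 21 1 23
f 21 23 22
f 22 23 24
f 22 24 4
f 23 1 25
f 23 25 24
f 24 25 26
f 24 26 4
f 25 1 27
f 25 27 26
f 26 27 28
f 26 28 4
f 27 1 29
f 27 29 28
f 28 29 30
f 28 30 4
f 29 1 31
f 29 31 30
f 30 31 32
f 30 32 4
f 31 1 2
f 31 2 32
f 32 2 3
f 32 3 4
f 34 36 33
f 37 34 33
f 33 36 35
f 35 37 33
f 34 40 36
f 38 34 37
f 38 40 34
f 36 40 35
f 39 37 35
f 35 40 39
f 39 38 37
f 40 38 39
f 42 44 41
f 45 42 41
f 41 44 43
f 43 45 41
f 42 48 44
f 46 42 45
f 46 48 42
f 44 48 43
f 47 45 43
f 43 48 47
f 47 46 45
f 48 46 47

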